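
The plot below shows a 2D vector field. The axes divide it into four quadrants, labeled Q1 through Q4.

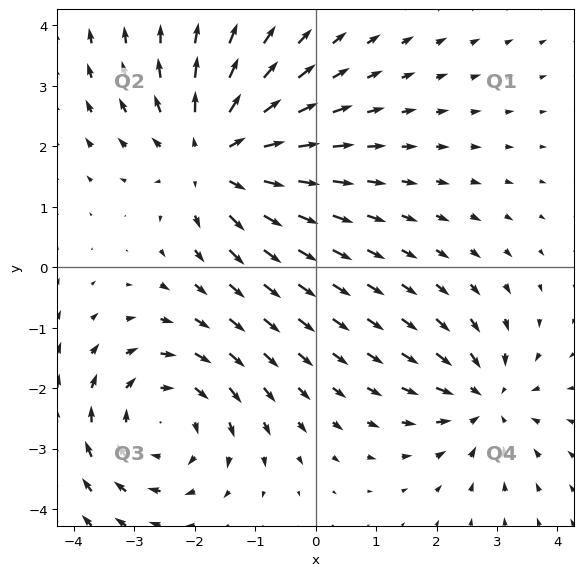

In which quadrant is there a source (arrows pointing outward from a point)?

Q2

The source sits at approximately (-1.7, 1.8), which lies in quadrant Q2. The divergence there is about +4, positive as expected for a source.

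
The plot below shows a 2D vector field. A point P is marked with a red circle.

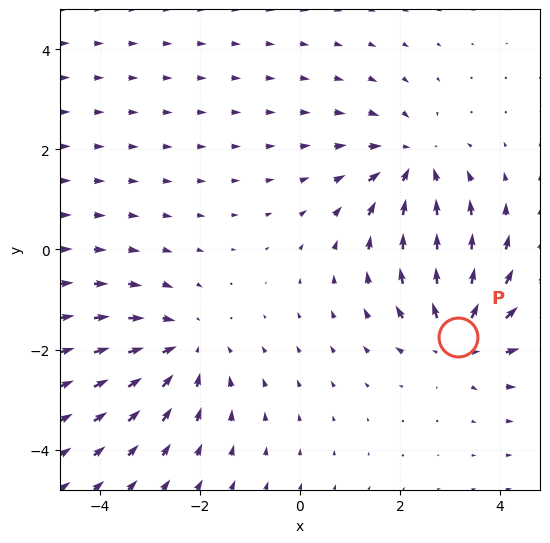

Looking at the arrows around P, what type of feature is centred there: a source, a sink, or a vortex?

At P (3.2, -1.7) the arrows spread outward. Divergence about +3, curl ≈0 — positive divergence with near-zero curl is a source.

source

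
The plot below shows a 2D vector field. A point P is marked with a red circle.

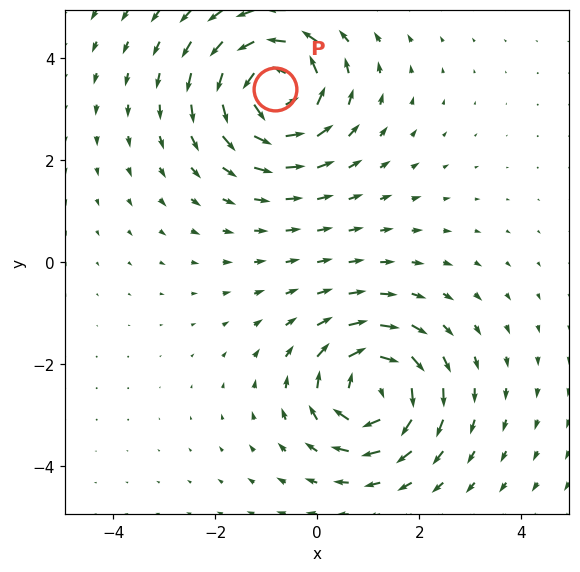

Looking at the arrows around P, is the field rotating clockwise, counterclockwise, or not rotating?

Near P at (-0.8, 3.4) the arrows circulate counterclockwise. The curl (z-component) there is about +6; positive curl means counterclockwise rotation.

counterclockwise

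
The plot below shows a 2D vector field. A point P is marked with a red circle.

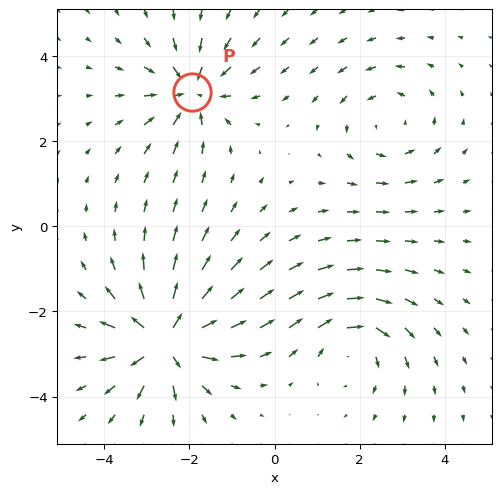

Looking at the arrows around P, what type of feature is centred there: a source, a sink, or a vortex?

At P (-1.9, 3.2) the arrows converge inward. Divergence about -5, curl ≈0 — negative divergence with near-zero curl is a sink.

sink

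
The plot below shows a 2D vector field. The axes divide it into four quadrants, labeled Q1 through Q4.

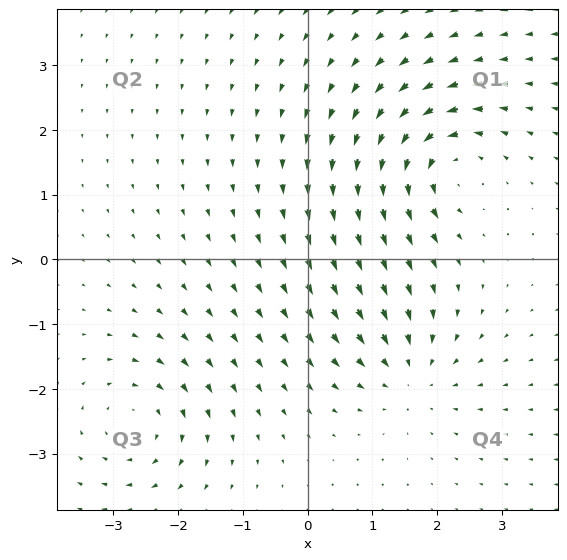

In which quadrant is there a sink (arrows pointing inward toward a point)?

The sink sits at approximately (1.6, -1.8), which lies in quadrant Q4. The divergence there is about -3, negative as expected for a sink.

Q4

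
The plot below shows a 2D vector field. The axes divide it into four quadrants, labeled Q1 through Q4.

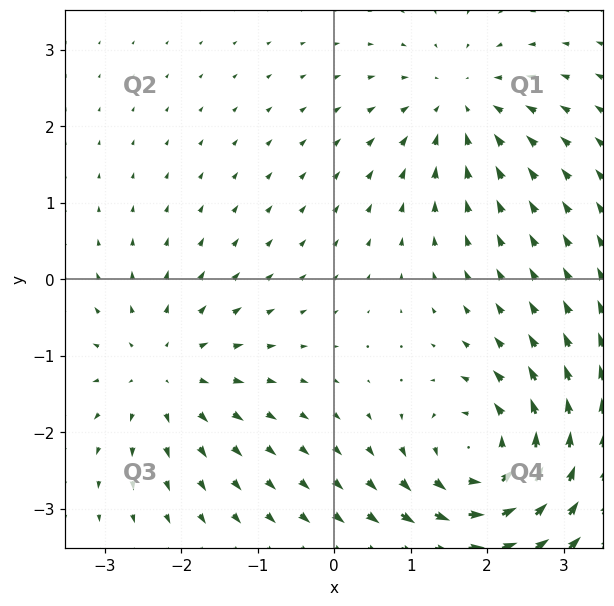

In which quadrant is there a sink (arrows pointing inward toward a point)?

The sink sits at approximately (1.6, 2.3), which lies in quadrant Q1. The divergence there is about -3, negative as expected for a sink.

Q1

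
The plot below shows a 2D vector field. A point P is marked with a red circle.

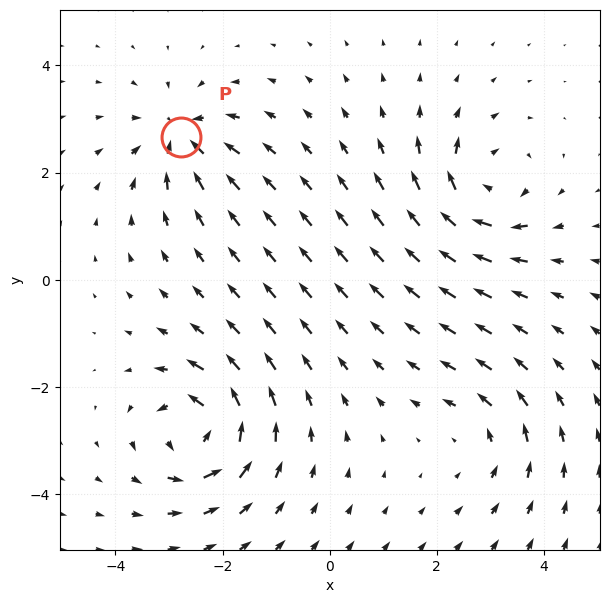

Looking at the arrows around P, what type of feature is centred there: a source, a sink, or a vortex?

sink

At P (-2.8, 2.7) the arrows converge inward. Divergence about -5, curl ≈0 — negative divergence with near-zero curl is a sink.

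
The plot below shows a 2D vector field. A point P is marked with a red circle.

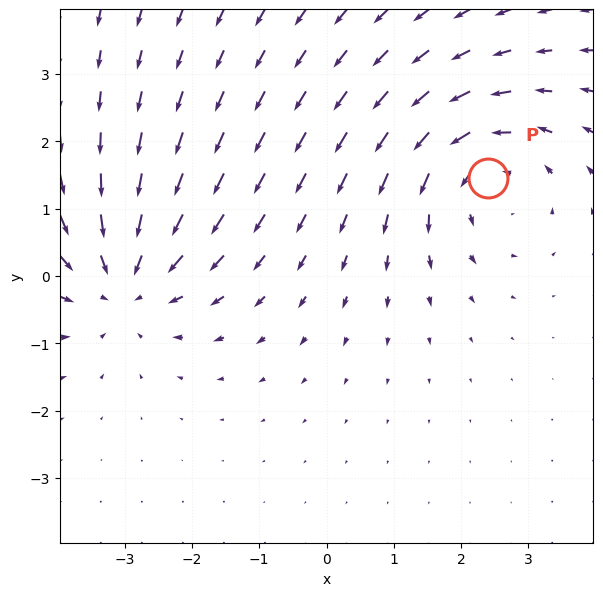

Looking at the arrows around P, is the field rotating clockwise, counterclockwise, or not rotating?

Near P at (2.4, 1.5) the arrows circulate counterclockwise. The curl (z-component) there is about +3; positive curl means counterclockwise rotation.

counterclockwise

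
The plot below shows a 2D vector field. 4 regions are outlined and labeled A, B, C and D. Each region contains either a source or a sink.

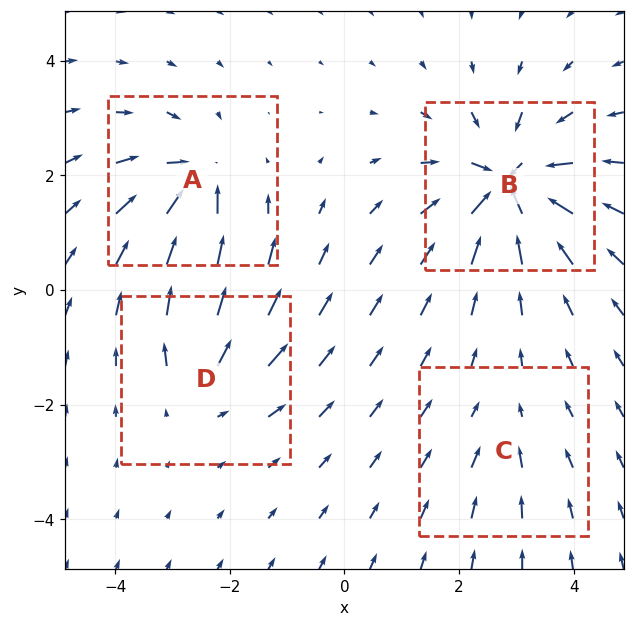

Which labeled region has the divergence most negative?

B

Divergence at each region's feature centre — A: about -6, B: about -9, C: about -2, D: about +4. Region B is most negative.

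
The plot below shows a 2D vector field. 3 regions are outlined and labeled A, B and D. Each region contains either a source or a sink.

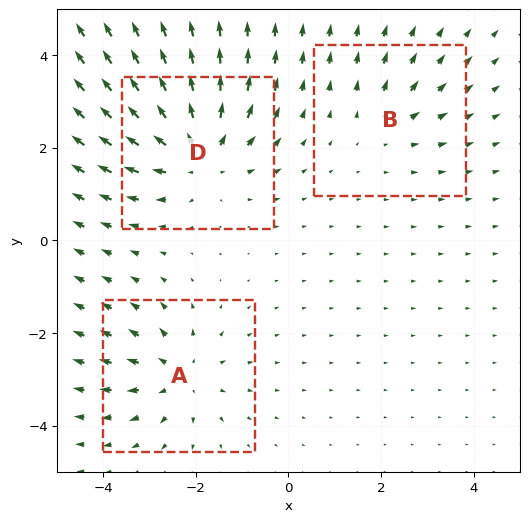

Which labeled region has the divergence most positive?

Divergence at each region's feature centre — A: about +3, B: about +2, D: about +5. Region D is most positive.

D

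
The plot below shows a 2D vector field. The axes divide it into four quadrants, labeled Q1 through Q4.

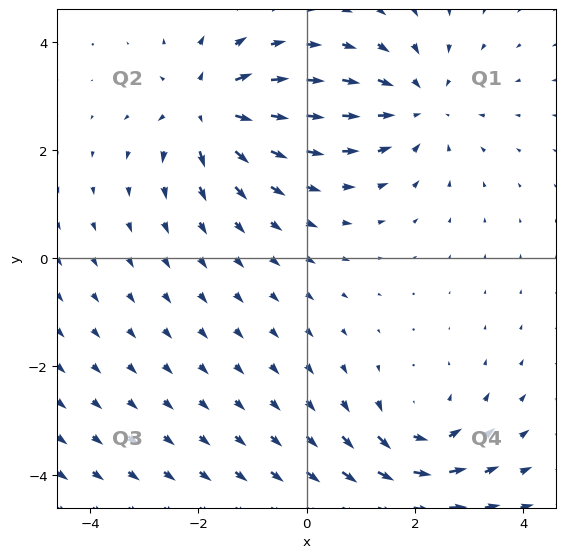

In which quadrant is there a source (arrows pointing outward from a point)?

The source sits at approximately (-1.8, 2.8), which lies in quadrant Q2. The divergence there is about +5, positive as expected for a source.

Q2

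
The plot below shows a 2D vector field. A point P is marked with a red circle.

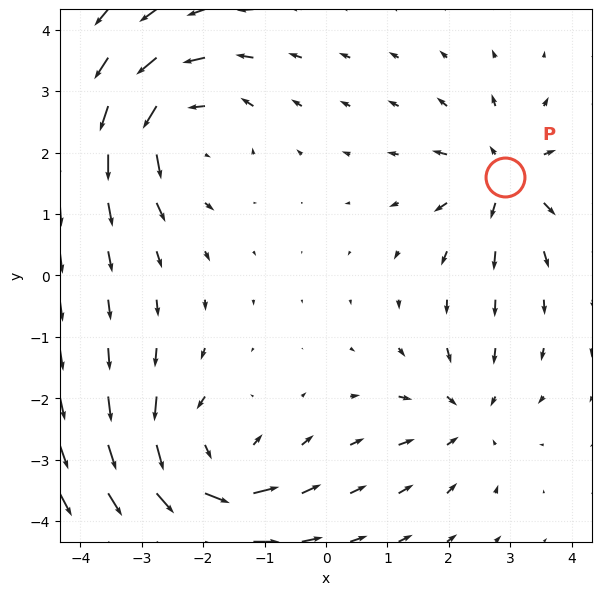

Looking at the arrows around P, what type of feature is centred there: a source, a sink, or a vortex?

source

At P (2.9, 1.6) the arrows spread outward. Divergence about +5, curl ≈0 — positive divergence with near-zero curl is a source.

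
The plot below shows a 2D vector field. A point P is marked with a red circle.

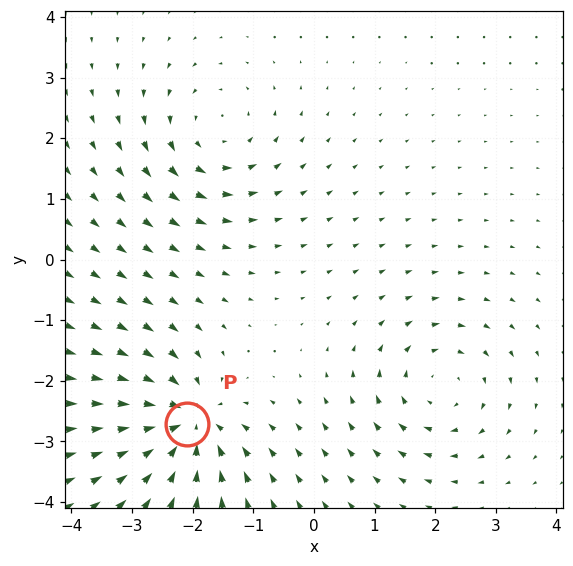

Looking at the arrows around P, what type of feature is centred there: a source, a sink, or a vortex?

At P (-2.1, -2.7) the arrows converge inward. Divergence about -6, curl ≈0 — negative divergence with near-zero curl is a sink.

sink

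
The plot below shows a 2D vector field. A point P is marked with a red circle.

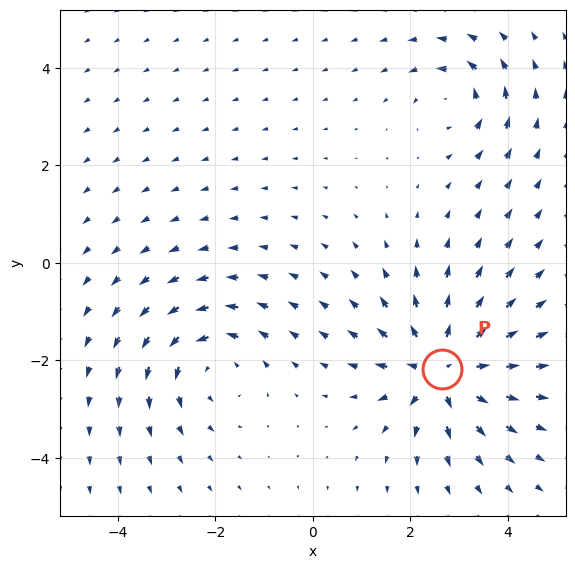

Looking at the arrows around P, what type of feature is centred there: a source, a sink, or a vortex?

source

At P (2.7, -2.2) the arrows spread outward. Divergence about +6, curl ≈0 — positive divergence with near-zero curl is a source.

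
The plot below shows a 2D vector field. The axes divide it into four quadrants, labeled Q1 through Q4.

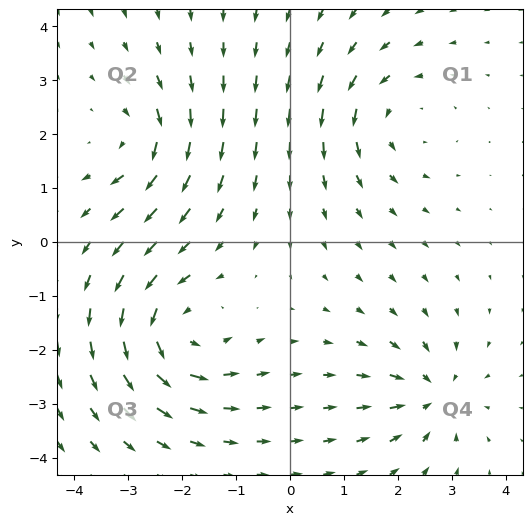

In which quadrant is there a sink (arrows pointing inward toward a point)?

Q4

The sink sits at approximately (2.6, -2.8), which lies in quadrant Q4. The divergence there is about -4, negative as expected for a sink.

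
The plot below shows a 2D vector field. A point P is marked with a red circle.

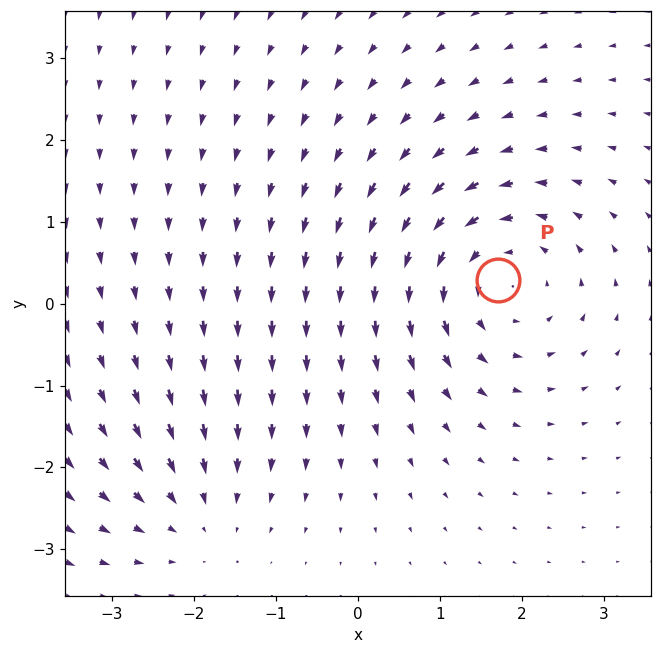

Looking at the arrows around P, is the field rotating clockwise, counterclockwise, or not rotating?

counterclockwise

Near P at (1.7, 0.3) the arrows circulate counterclockwise. The curl (z-component) there is about +4; positive curl means counterclockwise rotation.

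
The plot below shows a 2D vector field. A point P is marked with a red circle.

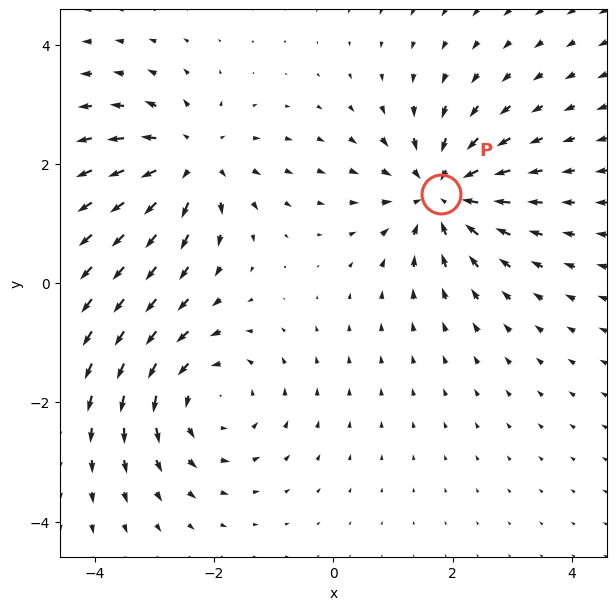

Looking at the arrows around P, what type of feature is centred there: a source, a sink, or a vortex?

sink

At P (1.8, 1.5) the arrows converge inward. Divergence about -5, curl ≈0 — negative divergence with near-zero curl is a sink.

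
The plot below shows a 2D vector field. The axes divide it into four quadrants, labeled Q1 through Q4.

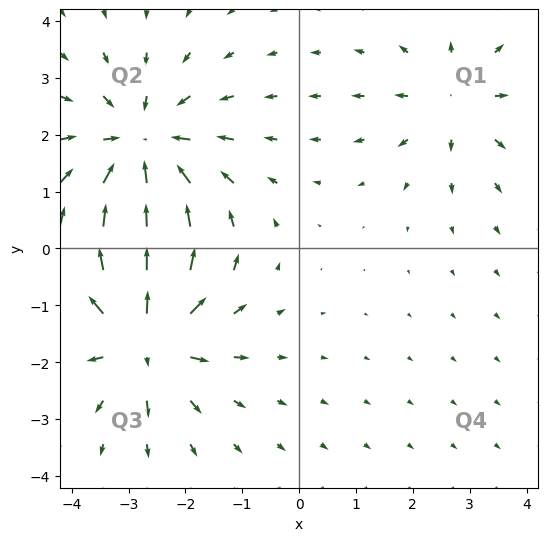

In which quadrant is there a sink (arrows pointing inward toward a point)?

The sink sits at approximately (-2.8, 1.7), which lies in quadrant Q2. The divergence there is about -4, negative as expected for a sink.

Q2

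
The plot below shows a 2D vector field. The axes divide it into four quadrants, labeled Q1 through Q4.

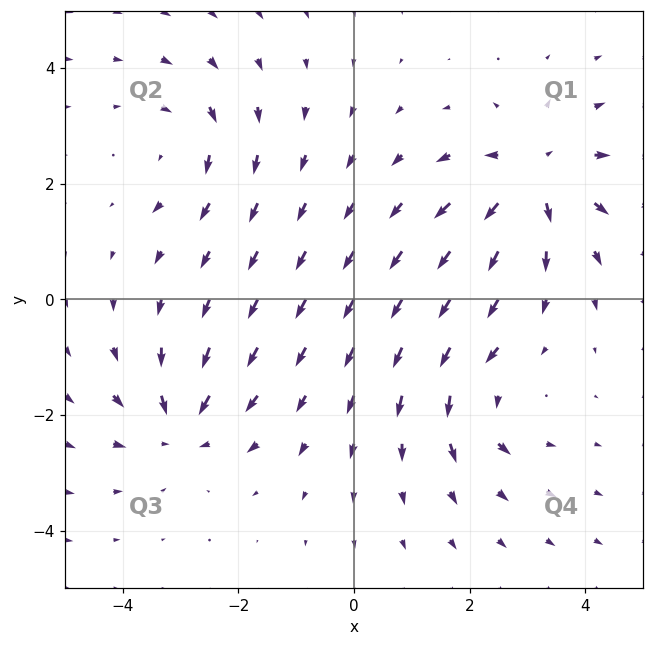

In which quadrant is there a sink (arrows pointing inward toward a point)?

Q3

The sink sits at approximately (-3.0, -2.2), which lies in quadrant Q3. The divergence there is about -5, negative as expected for a sink.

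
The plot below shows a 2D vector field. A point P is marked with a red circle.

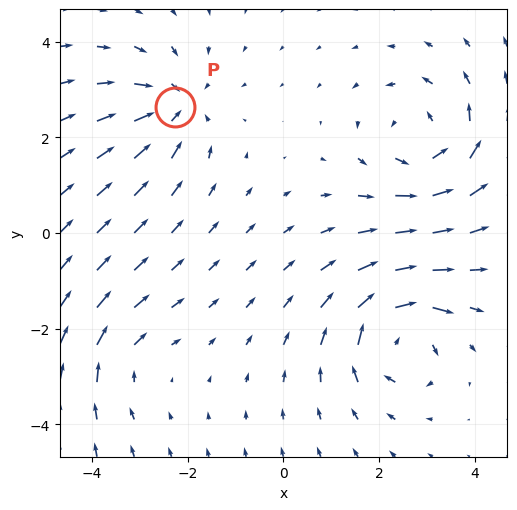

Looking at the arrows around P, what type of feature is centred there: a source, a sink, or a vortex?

At P (-2.3, 2.6) the arrows converge inward. Divergence about -4, curl ≈0 — negative divergence with near-zero curl is a sink.

sink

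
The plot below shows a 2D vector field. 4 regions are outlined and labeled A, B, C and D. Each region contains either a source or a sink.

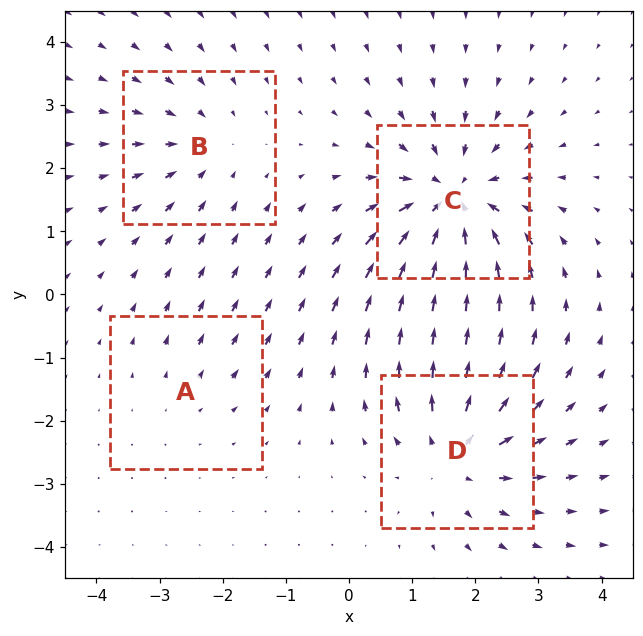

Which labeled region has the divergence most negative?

C

Divergence at each region's feature centre — A: about +2, B: about -3, C: about -7, D: about +5. Region C is most negative.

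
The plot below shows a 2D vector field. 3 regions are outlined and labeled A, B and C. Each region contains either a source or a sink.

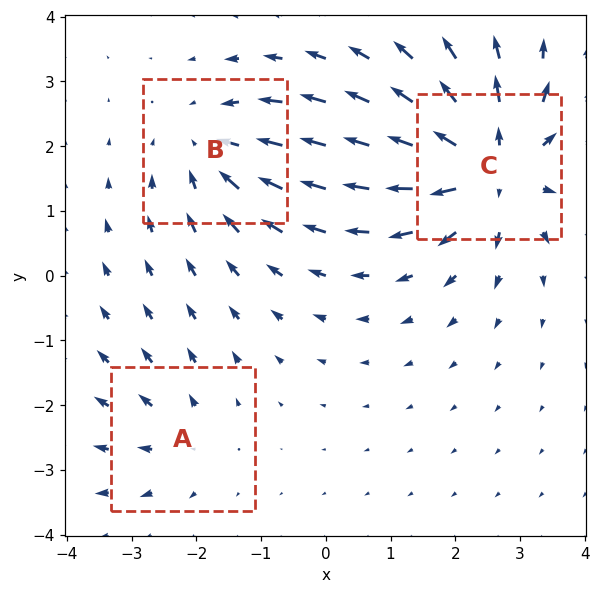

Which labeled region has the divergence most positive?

C

Divergence at each region's feature centre — A: about +2, B: about -3, C: about +5. Region C is most positive.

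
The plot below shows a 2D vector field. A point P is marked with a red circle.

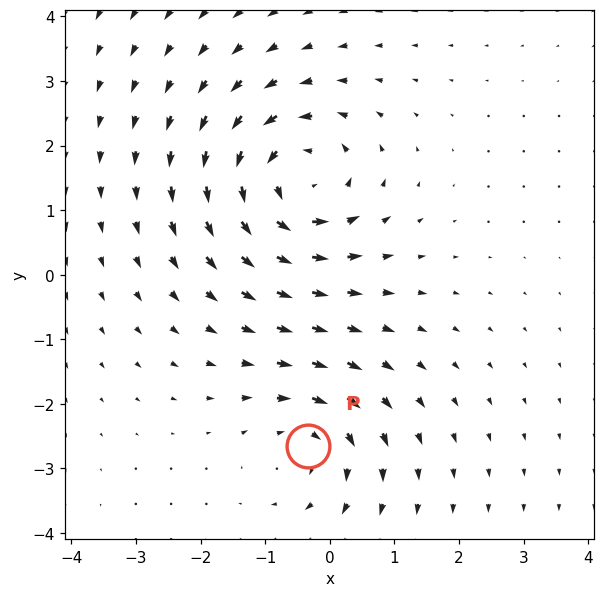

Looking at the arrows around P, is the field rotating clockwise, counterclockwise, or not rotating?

clockwise

Near P at (-0.3, -2.7) the arrows circulate clockwise. The curl (z-component) there is about -3; negative curl means clockwise rotation.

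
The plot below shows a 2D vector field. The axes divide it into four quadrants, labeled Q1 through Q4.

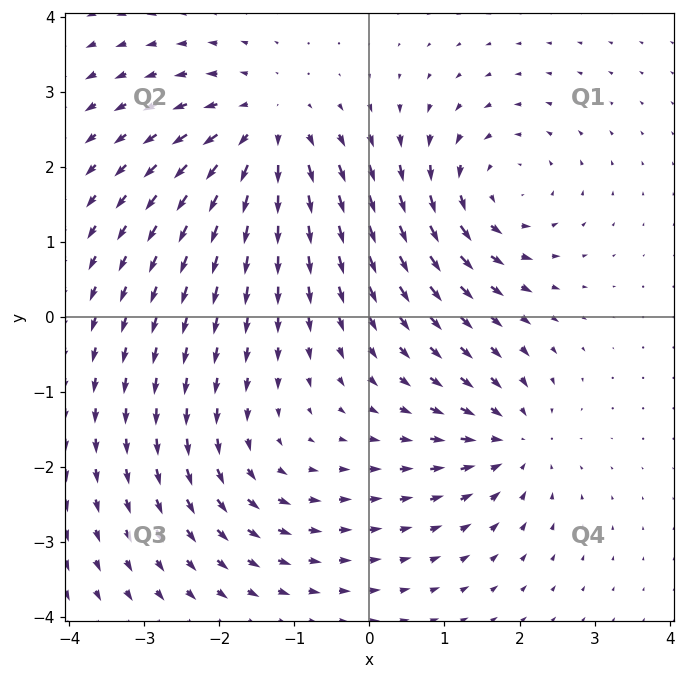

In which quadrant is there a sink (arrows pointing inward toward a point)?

The sink sits at approximately (1.9, -1.7), which lies in quadrant Q4. The divergence there is about -5, negative as expected for a sink.

Q4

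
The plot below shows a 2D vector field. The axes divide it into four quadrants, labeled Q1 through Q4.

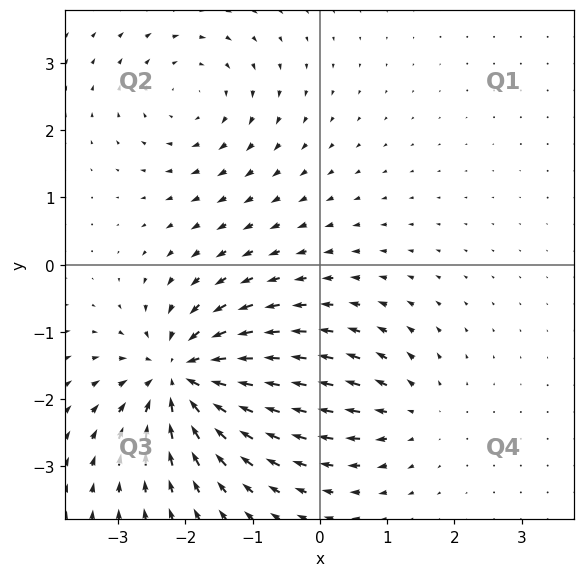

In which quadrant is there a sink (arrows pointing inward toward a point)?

The sink sits at approximately (-2.0, -1.7), which lies in quadrant Q3. The divergence there is about -7, negative as expected for a sink.

Q3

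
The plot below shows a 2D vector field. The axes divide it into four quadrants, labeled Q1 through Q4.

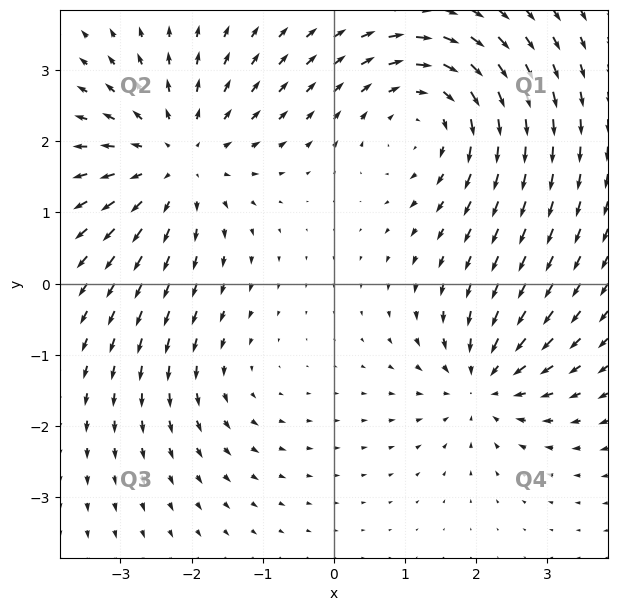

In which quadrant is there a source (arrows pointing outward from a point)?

The source sits at approximately (-2.2, 1.7), which lies in quadrant Q2. The divergence there is about +4, positive as expected for a source.

Q2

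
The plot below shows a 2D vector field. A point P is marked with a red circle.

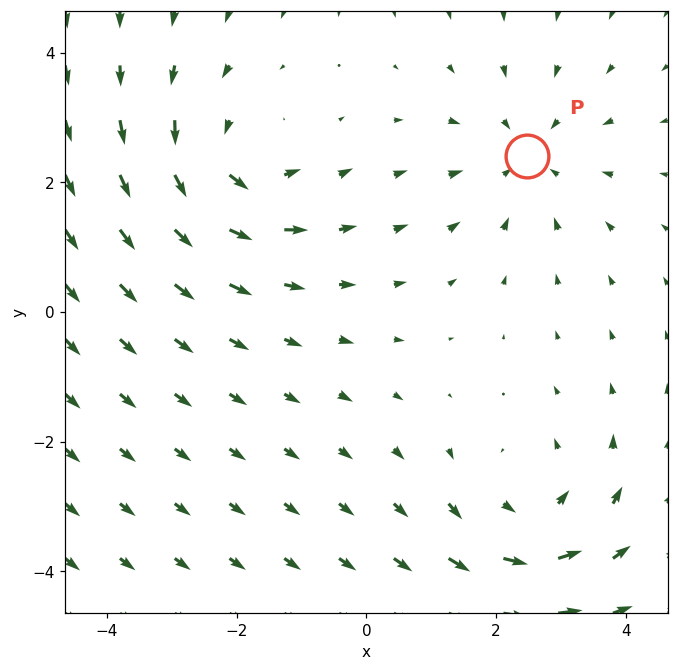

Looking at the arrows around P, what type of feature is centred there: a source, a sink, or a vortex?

sink

At P (2.5, 2.4) the arrows converge inward. Divergence about -3, curl ≈0 — negative divergence with near-zero curl is a sink.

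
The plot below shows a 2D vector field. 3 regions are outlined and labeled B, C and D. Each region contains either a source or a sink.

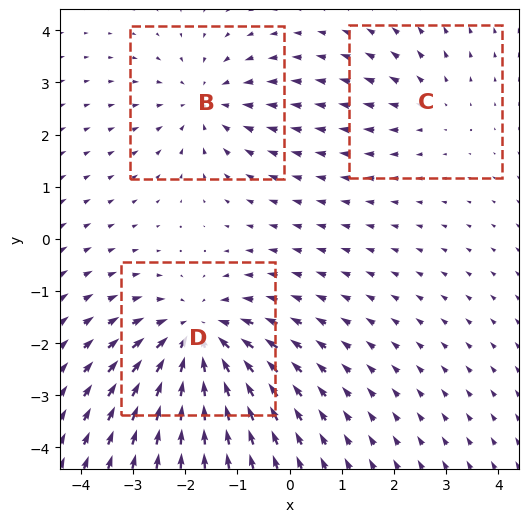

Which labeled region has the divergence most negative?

D

Divergence at each region's feature centre — B: about -3, C: about +2, D: about -5. Region D is most negative.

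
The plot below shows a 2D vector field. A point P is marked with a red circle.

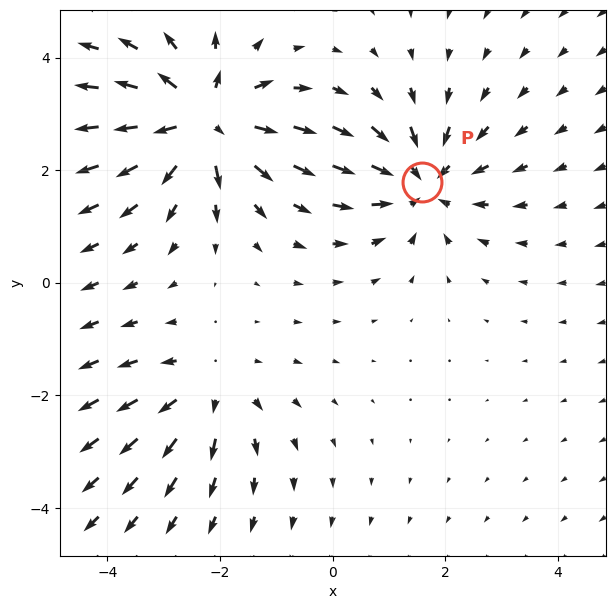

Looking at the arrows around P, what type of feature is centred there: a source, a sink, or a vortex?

At P (1.6, 1.8) the arrows converge inward. Divergence about -4, curl ≈0 — negative divergence with near-zero curl is a sink.

sink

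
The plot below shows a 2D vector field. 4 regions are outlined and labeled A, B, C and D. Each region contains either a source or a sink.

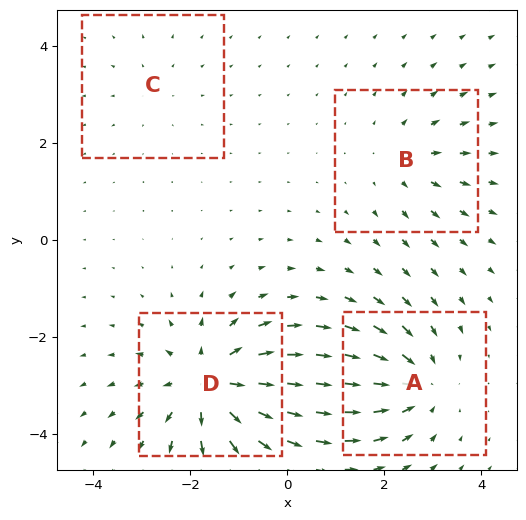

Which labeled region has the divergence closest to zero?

Divergence at each region's feature centre — A: about -5, B: about +3, C: about +2, D: about +7. Region C is closest to zero.

C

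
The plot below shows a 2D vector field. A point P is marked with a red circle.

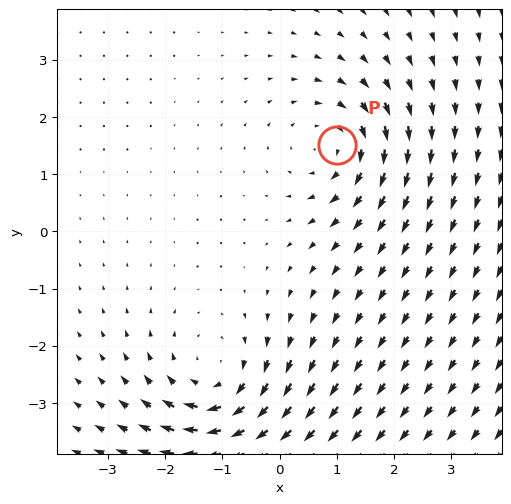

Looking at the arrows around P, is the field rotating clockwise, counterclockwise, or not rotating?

Near P at (1.0, 1.5) the arrows circulate clockwise. The curl (z-component) there is about -4; negative curl means clockwise rotation.

clockwise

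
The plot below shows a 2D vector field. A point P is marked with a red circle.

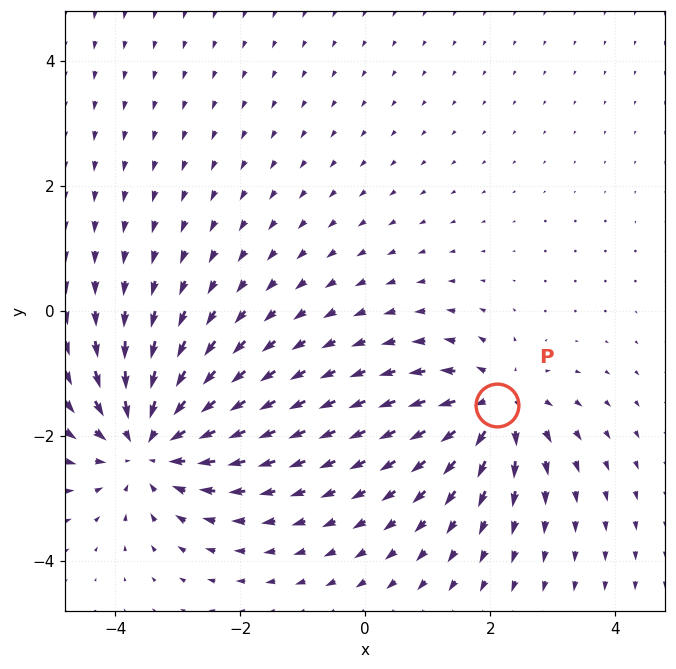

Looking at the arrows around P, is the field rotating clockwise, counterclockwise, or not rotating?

not rotating

Near P at (2.1, -1.5) the arrows show no circulation. The curl there is ≈0.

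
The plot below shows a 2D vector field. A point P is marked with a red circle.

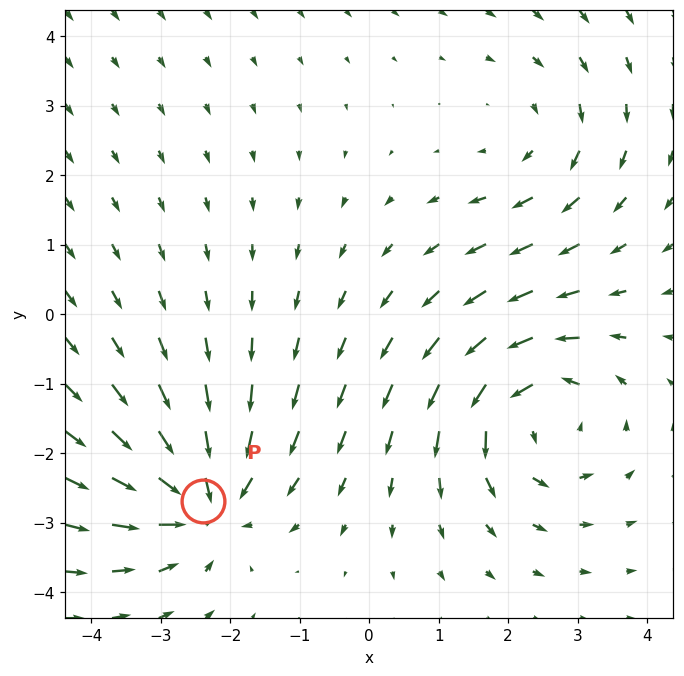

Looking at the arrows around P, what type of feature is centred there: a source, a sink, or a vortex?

sink

At P (-2.4, -2.7) the arrows converge inward. Divergence about -6, curl ≈0 — negative divergence with near-zero curl is a sink.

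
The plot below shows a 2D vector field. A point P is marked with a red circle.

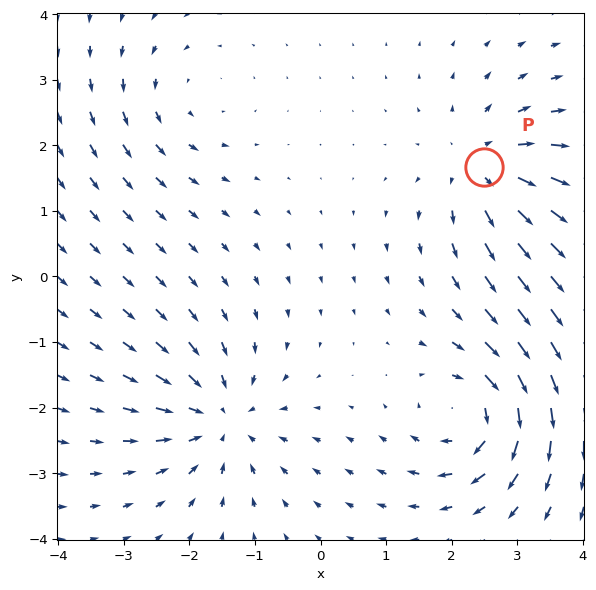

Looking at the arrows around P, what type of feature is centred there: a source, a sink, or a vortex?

At P (2.5, 1.7) the arrows spread outward. Divergence about +5, curl ≈0 — positive divergence with near-zero curl is a source.

source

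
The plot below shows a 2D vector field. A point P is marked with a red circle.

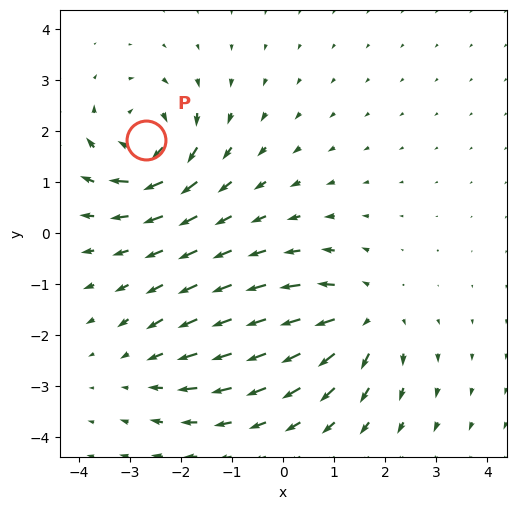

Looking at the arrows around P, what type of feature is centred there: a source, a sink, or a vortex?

vortex

At P (-2.7, 1.8) the arrows circulate clockwise. Divergence ≈0, curl about -6 — near-zero divergence with nonzero curl is a vortex.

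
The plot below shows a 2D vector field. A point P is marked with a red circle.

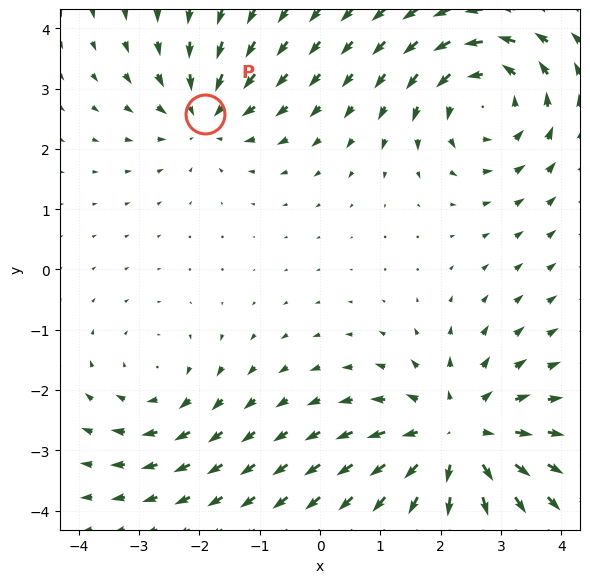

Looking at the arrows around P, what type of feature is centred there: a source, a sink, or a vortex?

At P (-1.9, 2.6) the arrows converge inward. Divergence about -3, curl ≈0 — negative divergence with near-zero curl is a sink.

sink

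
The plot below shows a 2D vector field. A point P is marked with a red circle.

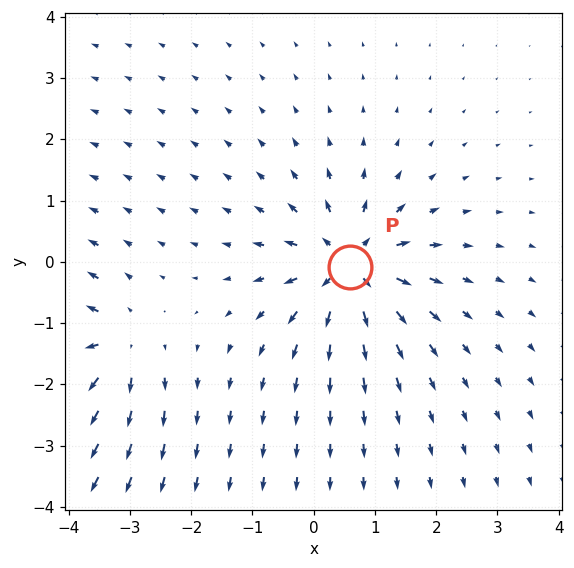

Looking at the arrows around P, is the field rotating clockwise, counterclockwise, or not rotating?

Near P at (0.6, -0.1) the arrows show no circulation. The curl there is ≈0.

not rotating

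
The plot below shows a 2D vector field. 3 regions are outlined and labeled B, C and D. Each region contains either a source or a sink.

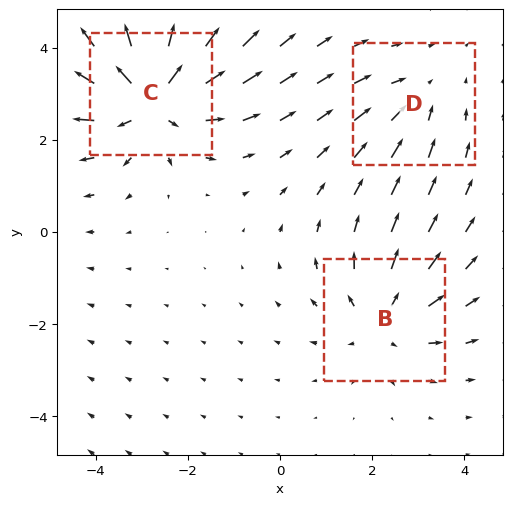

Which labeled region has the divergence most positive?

C

Divergence at each region's feature centre — B: about +3, C: about +5, D: about -2. Region C is most positive.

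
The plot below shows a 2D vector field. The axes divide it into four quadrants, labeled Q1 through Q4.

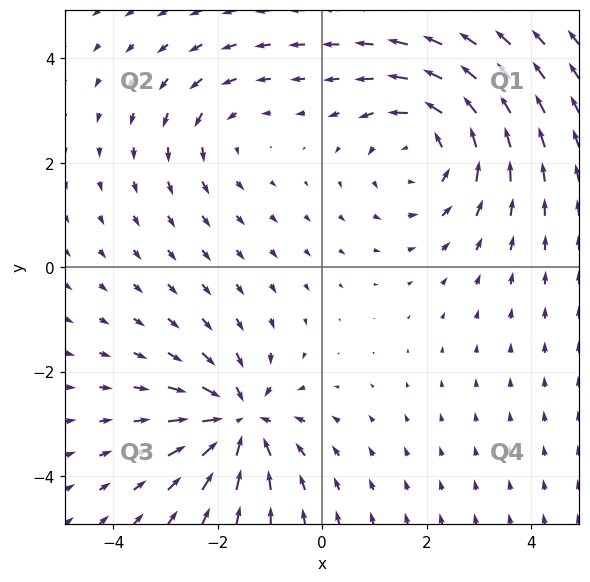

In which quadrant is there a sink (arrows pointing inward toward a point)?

Q3

The sink sits at approximately (-1.6, -2.9), which lies in quadrant Q3. The divergence there is about -5, negative as expected for a sink.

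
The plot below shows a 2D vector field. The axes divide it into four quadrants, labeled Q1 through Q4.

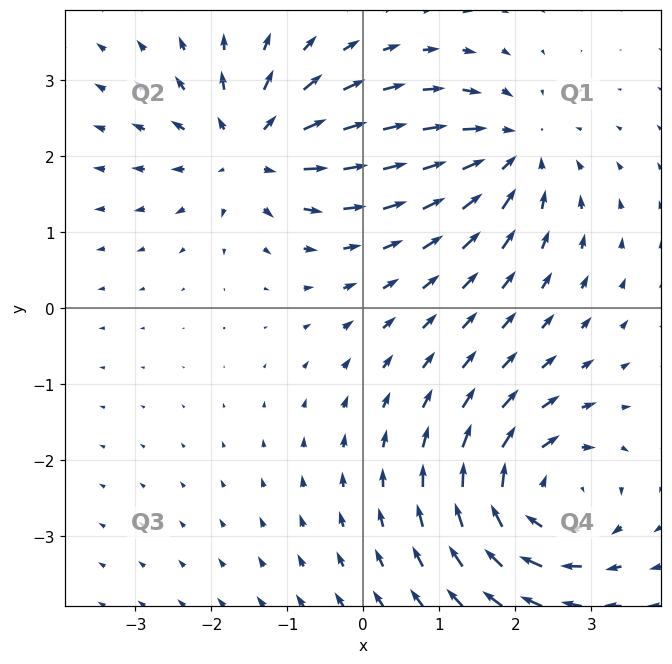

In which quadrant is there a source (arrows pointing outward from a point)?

The source sits at approximately (-1.5, 2.1), which lies in quadrant Q2. The divergence there is about +4, positive as expected for a source.

Q2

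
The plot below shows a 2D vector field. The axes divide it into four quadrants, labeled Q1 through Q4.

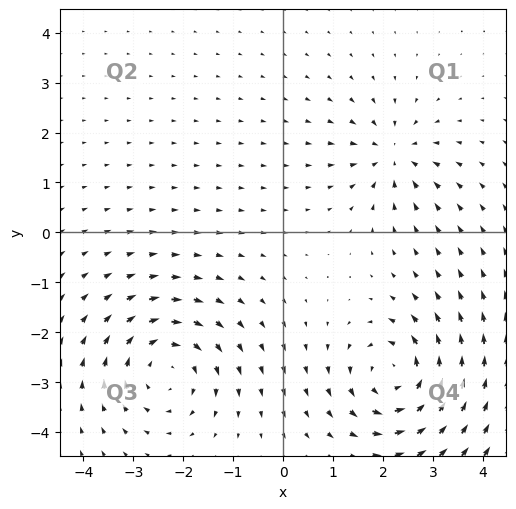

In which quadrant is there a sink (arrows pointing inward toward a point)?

Q1

The sink sits at approximately (2.2, 1.6), which lies in quadrant Q1. The divergence there is about -4, negative as expected for a sink.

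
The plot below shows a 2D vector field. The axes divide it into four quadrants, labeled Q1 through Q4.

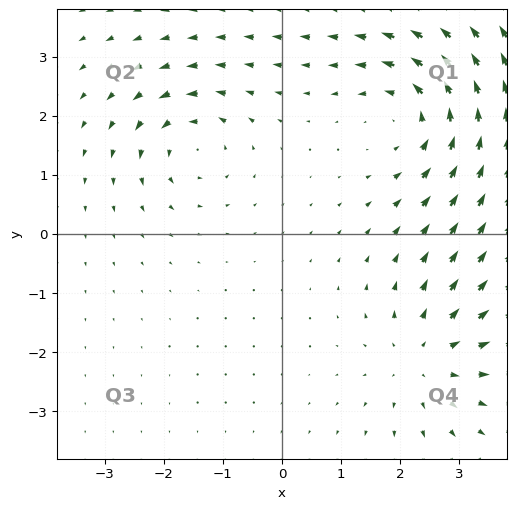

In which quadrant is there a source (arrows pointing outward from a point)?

Q4

The source sits at approximately (2.4, -2.1), which lies in quadrant Q4. The divergence there is about +4, positive as expected for a source.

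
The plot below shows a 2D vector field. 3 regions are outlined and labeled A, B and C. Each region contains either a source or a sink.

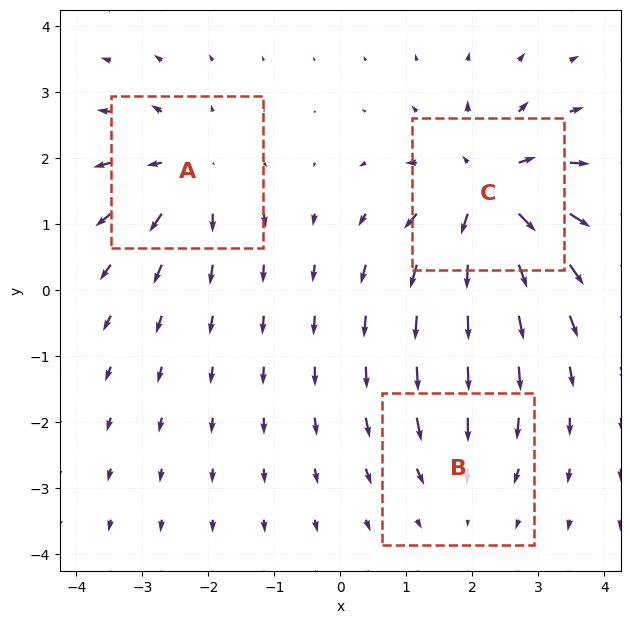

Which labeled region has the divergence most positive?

C

Divergence at each region's feature centre — A: about +4, B: about -2, C: about +6. Region C is most positive.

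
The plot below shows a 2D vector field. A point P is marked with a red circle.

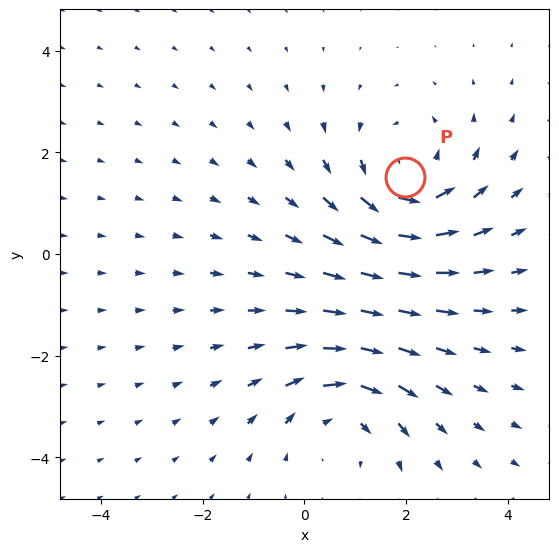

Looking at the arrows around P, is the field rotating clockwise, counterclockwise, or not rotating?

counterclockwise

Near P at (2.0, 1.5) the arrows circulate counterclockwise. The curl (z-component) there is about +4; positive curl means counterclockwise rotation.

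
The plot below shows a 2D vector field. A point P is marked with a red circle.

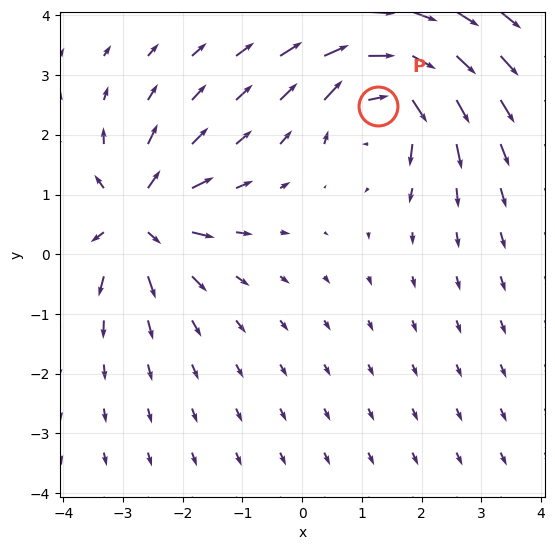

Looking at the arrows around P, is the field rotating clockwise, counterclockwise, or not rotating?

Near P at (1.3, 2.5) the arrows circulate clockwise. The curl (z-component) there is about -6; negative curl means clockwise rotation.

clockwise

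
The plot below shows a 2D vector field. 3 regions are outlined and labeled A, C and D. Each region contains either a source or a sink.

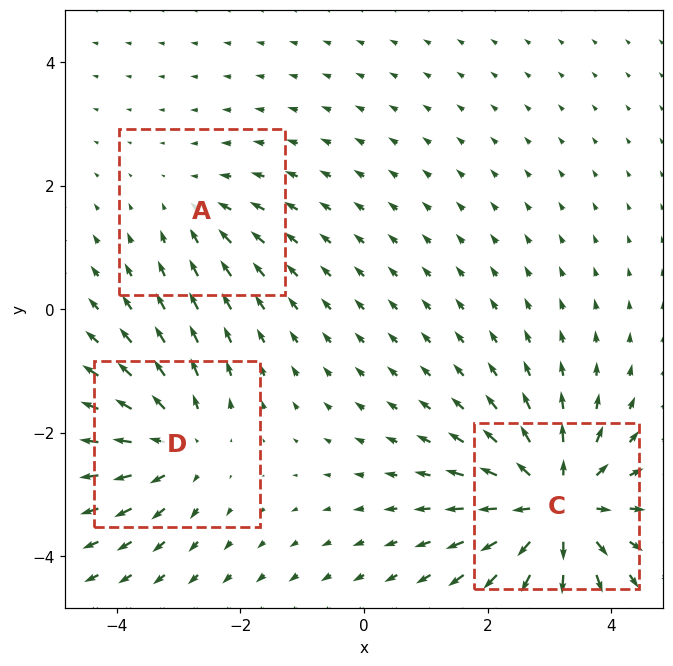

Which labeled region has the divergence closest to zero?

Divergence at each region's feature centre — A: about -2, C: about +5, D: about +3. Region A is closest to zero.

A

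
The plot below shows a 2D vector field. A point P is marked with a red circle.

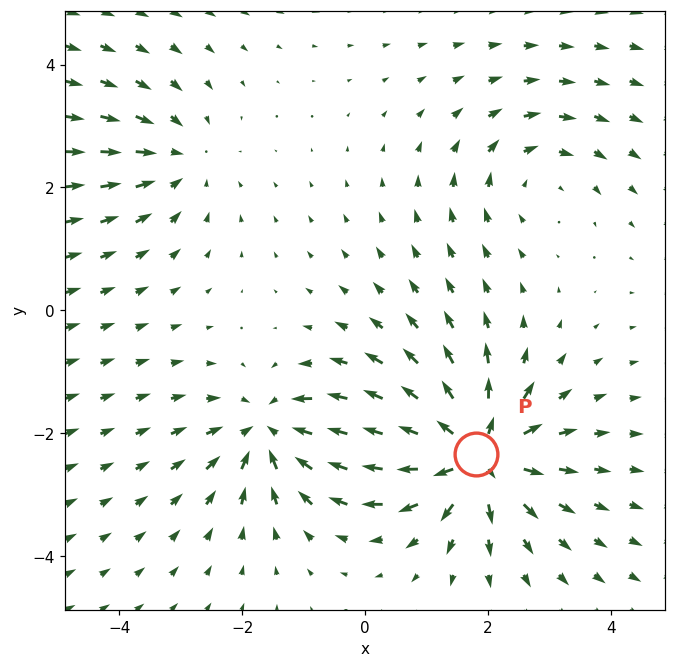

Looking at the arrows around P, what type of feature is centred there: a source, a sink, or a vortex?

At P (1.8, -2.3) the arrows spread outward. Divergence about +6, curl ≈0 — positive divergence with near-zero curl is a source.

source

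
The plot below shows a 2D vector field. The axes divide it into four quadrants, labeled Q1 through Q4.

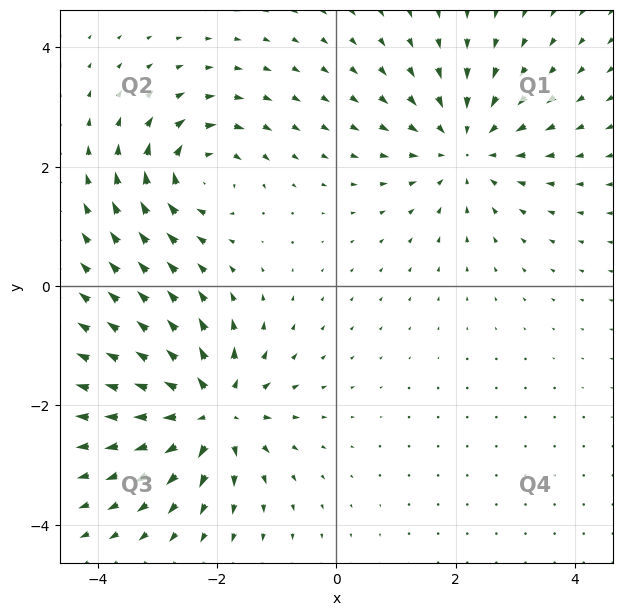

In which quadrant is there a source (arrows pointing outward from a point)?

Q3

The source sits at approximately (-2.1, -2.1), which lies in quadrant Q3. The divergence there is about +6, positive as expected for a source.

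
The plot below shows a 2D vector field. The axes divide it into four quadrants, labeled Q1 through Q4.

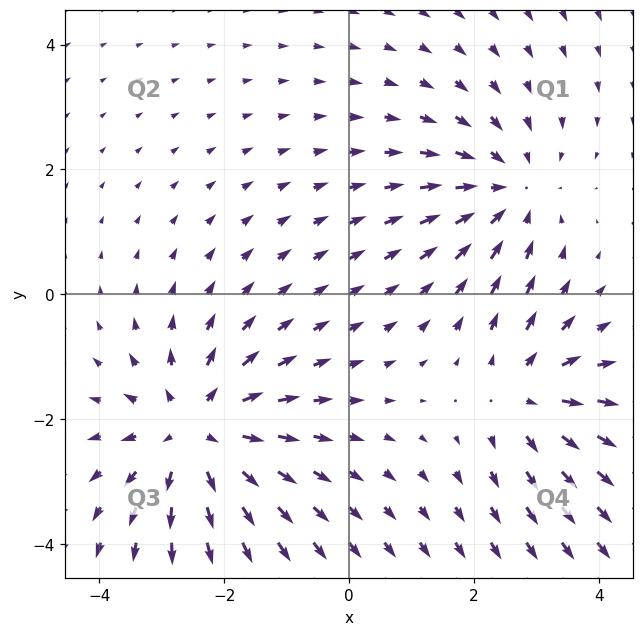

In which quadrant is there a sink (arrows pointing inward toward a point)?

Q1

The sink sits at approximately (2.6, 1.6), which lies in quadrant Q1. The divergence there is about -3, negative as expected for a sink.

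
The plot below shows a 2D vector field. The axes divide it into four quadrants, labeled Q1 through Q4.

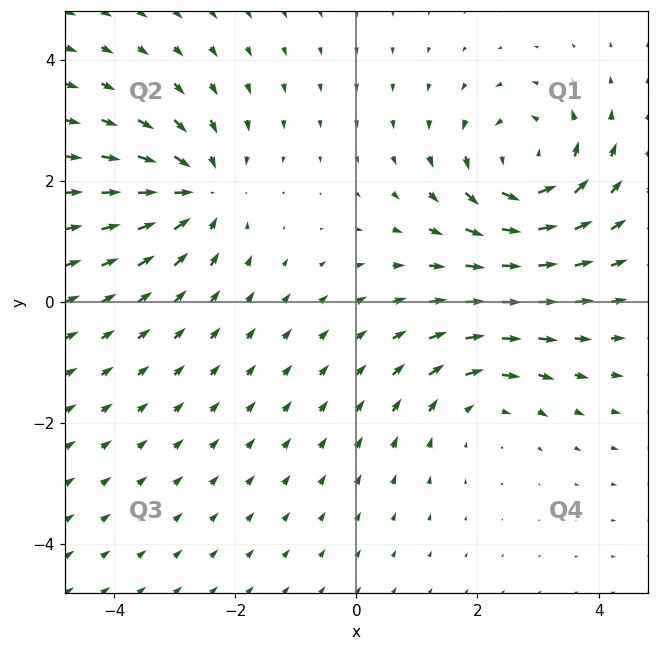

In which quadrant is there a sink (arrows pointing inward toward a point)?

The sink sits at approximately (-2.6, 1.8), which lies in quadrant Q2. The divergence there is about -3, negative as expected for a sink.

Q2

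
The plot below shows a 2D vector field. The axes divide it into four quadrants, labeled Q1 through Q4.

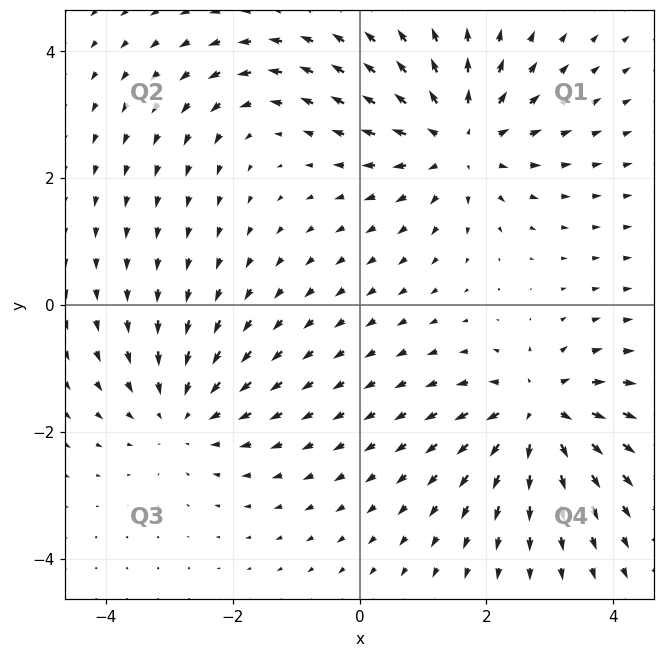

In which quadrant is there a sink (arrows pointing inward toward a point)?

Q3

The sink sits at approximately (-2.8, -1.7), which lies in quadrant Q3. The divergence there is about -4, negative as expected for a sink.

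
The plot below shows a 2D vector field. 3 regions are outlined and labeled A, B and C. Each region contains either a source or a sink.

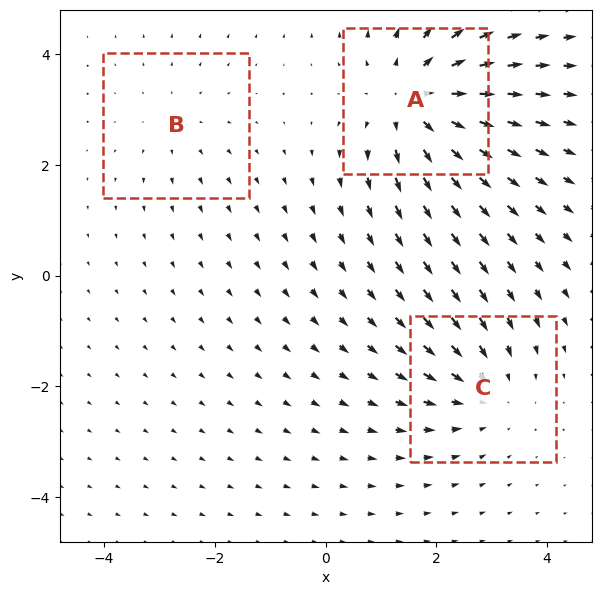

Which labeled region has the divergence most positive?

A

Divergence at each region's feature centre — A: about +4, B: about +2, C: about -3. Region A is most positive.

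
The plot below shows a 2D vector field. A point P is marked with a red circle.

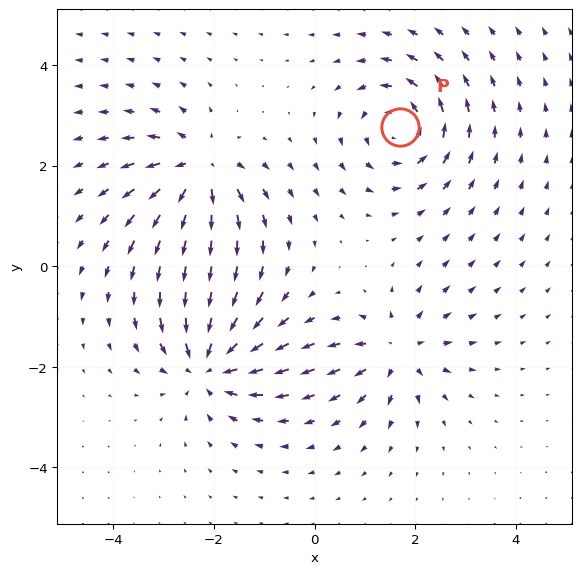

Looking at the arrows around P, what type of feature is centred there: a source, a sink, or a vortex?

At P (1.7, 2.8) the arrows circulate counterclockwise. Divergence ≈0, curl about +4 — near-zero divergence with nonzero curl is a vortex.

vortex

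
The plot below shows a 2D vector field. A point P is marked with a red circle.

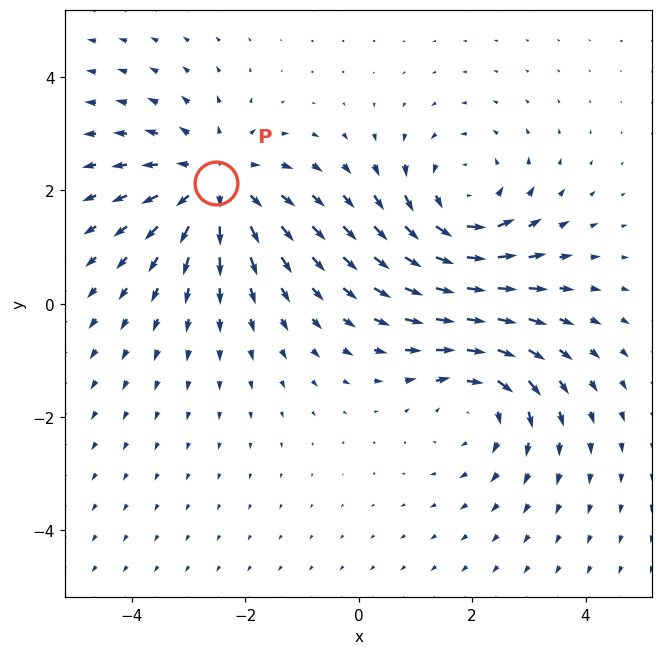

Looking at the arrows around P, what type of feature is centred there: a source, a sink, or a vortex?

source

At P (-2.5, 2.1) the arrows spread outward. Divergence about +4, curl ≈0 — positive divergence with near-zero curl is a source.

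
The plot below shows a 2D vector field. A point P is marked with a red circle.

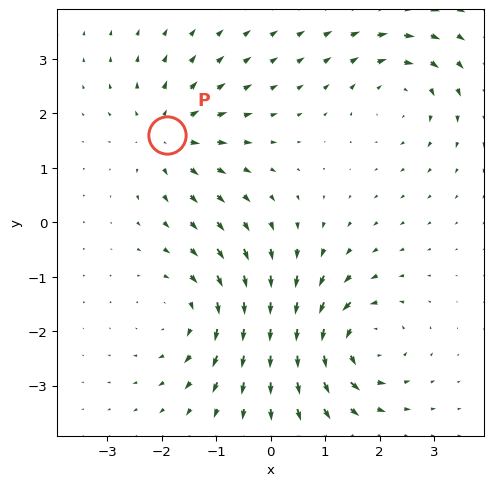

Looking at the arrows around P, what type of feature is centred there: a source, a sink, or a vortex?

source

At P (-1.9, 1.6) the arrows spread outward. Divergence about +3, curl ≈0 — positive divergence with near-zero curl is a source.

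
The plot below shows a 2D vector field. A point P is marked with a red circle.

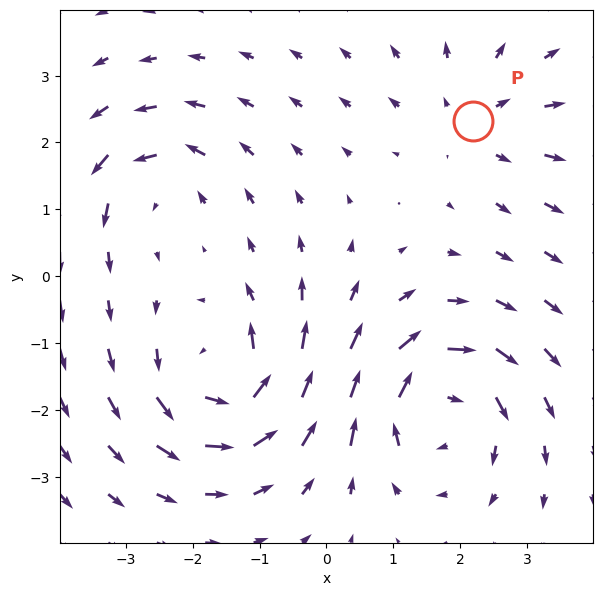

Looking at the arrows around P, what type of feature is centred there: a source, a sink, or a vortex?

source

At P (2.2, 2.3) the arrows spread outward. Divergence about +3, curl ≈0 — positive divergence with near-zero curl is a source.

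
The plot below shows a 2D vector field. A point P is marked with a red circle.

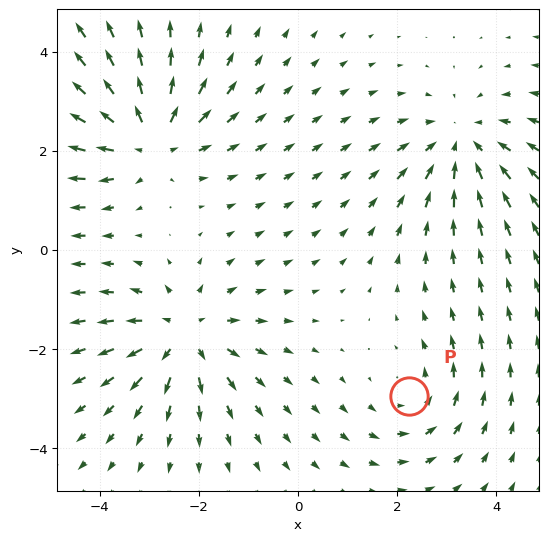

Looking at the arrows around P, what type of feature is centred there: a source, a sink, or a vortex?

At P (2.2, -3.0) the arrows circulate counterclockwise. Divergence ≈0, curl about +3 — near-zero divergence with nonzero curl is a vortex.

vortex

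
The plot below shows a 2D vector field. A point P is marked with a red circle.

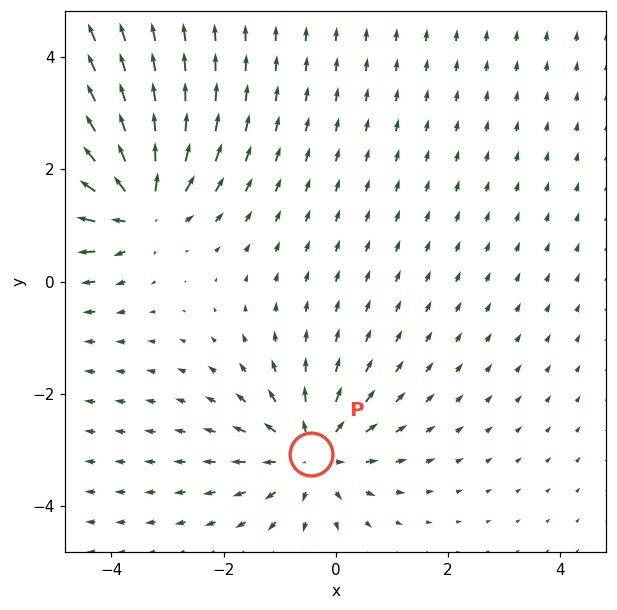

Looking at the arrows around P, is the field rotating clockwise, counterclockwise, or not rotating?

Near P at (-0.4, -3.1) the arrows show no circulation. The curl there is ≈0.

not rotating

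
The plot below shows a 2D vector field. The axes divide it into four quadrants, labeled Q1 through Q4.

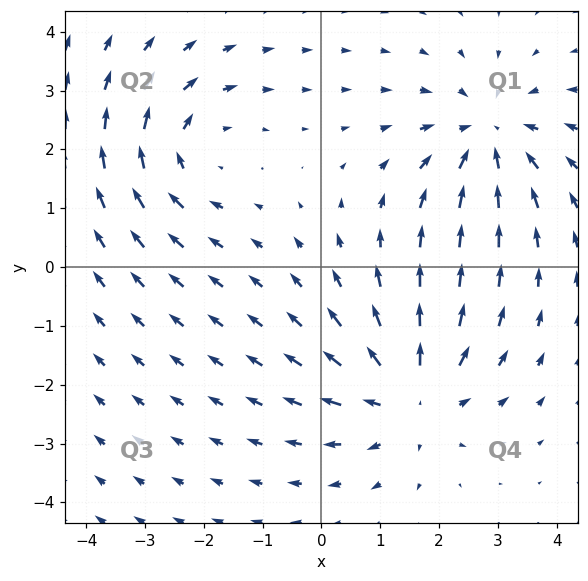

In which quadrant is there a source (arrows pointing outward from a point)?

The source sits at approximately (1.5, -2.2), which lies in quadrant Q4. The divergence there is about +4, positive as expected for a source.

Q4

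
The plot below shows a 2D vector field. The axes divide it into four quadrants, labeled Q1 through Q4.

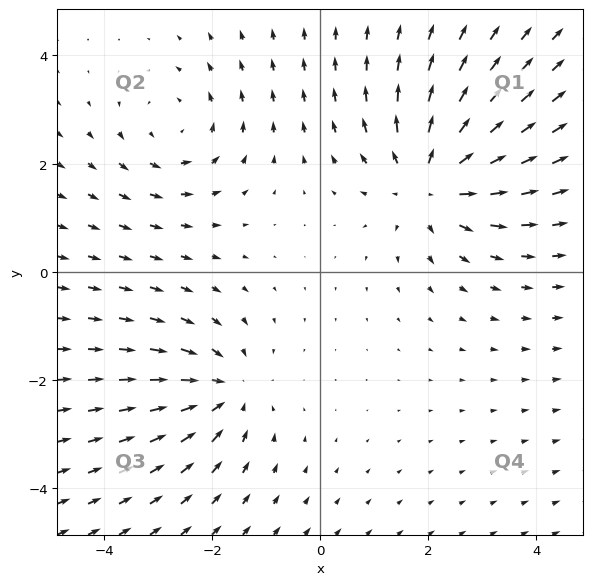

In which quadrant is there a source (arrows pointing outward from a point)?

Q1

The source sits at approximately (2.0, 1.7), which lies in quadrant Q1. The divergence there is about +4, positive as expected for a source.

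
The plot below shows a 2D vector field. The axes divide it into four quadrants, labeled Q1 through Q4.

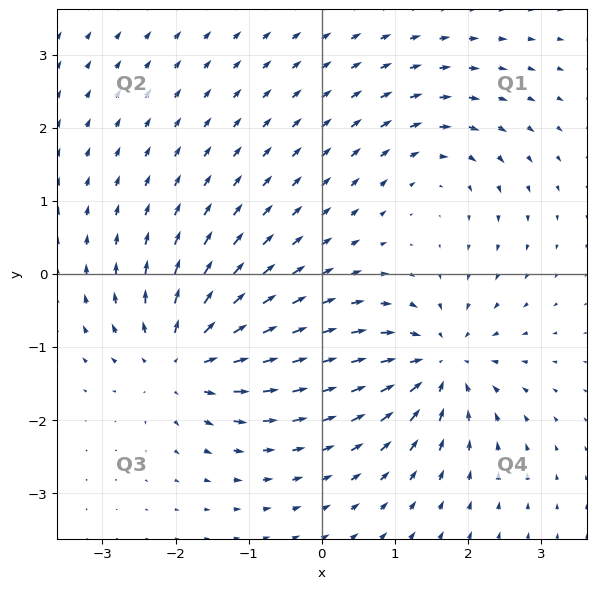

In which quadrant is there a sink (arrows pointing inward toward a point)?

The sink sits at approximately (1.6, -1.2), which lies in quadrant Q4. The divergence there is about -6, negative as expected for a sink.

Q4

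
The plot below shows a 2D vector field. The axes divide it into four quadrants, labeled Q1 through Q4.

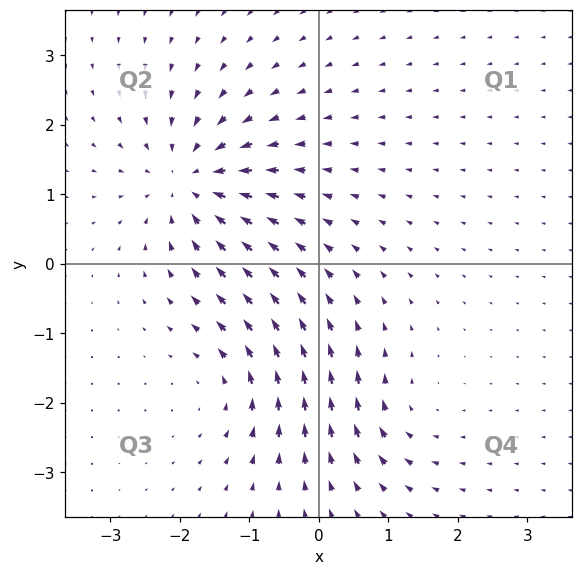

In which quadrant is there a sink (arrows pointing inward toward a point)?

The sink sits at approximately (-1.8, 1.2), which lies in quadrant Q2. The divergence there is about -6, negative as expected for a sink.

Q2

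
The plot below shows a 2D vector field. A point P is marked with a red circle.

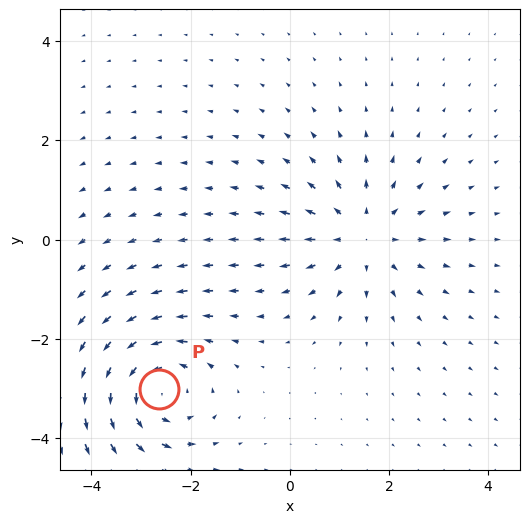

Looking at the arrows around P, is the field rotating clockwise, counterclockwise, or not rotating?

Near P at (-2.6, -3.0) the arrows circulate counterclockwise. The curl (z-component) there is about +4; positive curl means counterclockwise rotation.

counterclockwise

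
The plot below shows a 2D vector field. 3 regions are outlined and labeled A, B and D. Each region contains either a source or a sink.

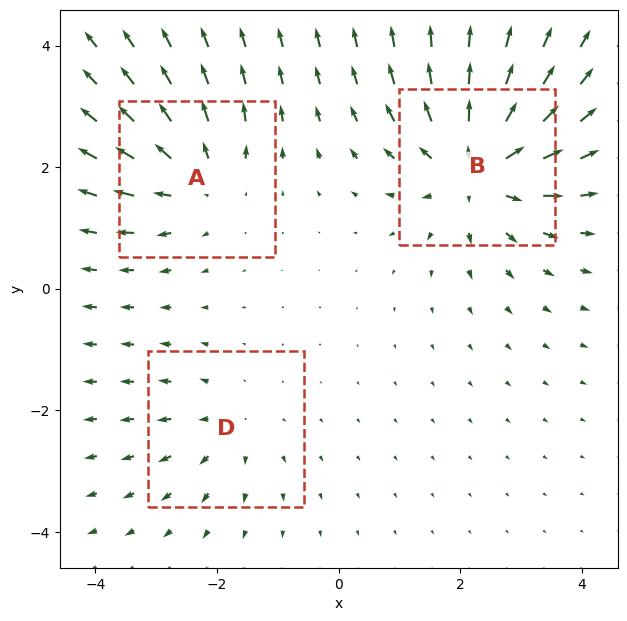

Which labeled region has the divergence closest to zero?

D

Divergence at each region's feature centre — A: about +3, B: about +5, D: about +2. Region D is closest to zero.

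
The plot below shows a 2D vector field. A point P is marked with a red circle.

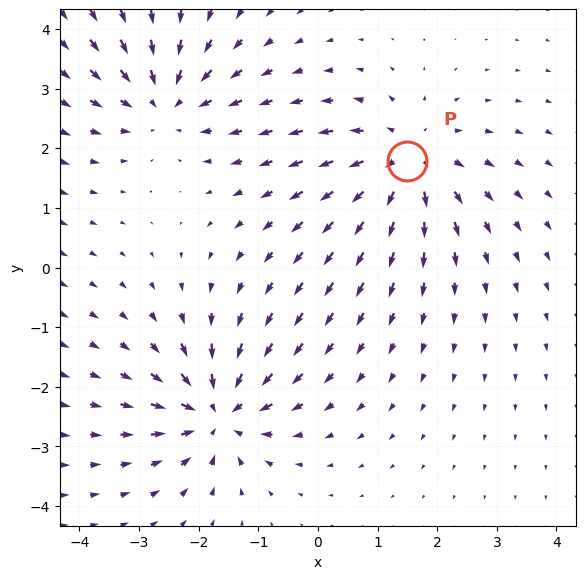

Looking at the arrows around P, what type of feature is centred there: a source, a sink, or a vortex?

At P (1.5, 1.8) the arrows spread outward. Divergence about +4, curl ≈0 — positive divergence with near-zero curl is a source.

source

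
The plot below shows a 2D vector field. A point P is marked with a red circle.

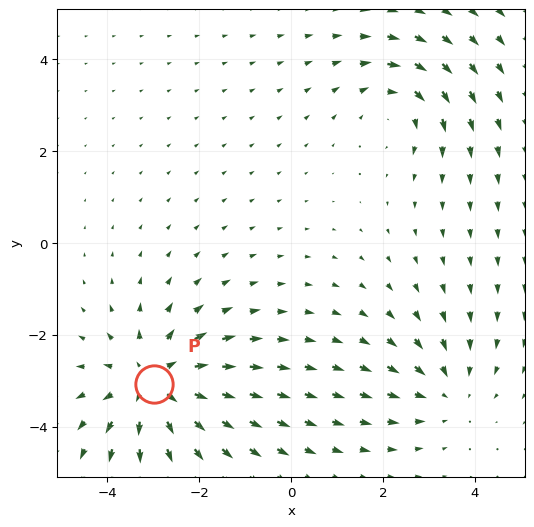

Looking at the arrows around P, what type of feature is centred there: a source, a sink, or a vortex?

source

At P (-3.0, -3.1) the arrows spread outward. Divergence about +4, curl ≈0 — positive divergence with near-zero curl is a source.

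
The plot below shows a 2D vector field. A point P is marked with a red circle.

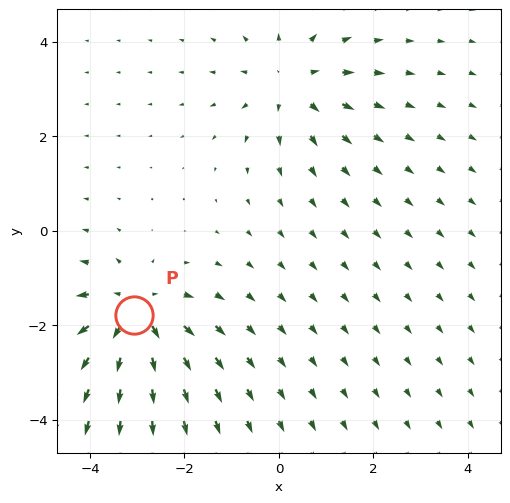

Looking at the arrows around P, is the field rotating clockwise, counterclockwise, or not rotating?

not rotating

Near P at (-3.1, -1.8) the arrows show no circulation. The curl there is ≈0.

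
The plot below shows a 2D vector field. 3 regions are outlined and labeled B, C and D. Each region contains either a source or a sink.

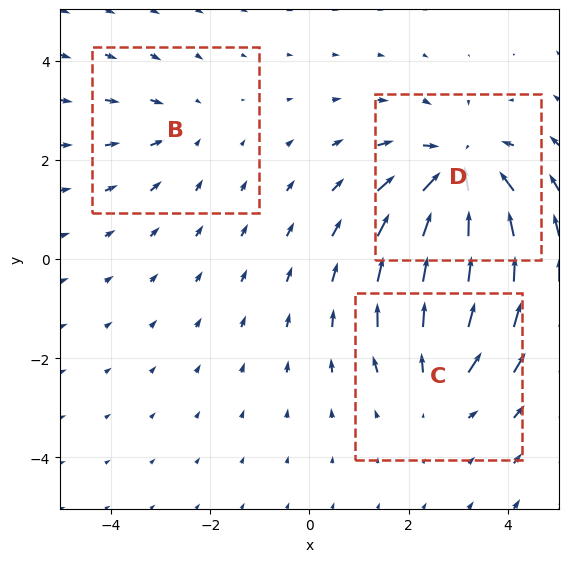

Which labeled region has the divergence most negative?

Divergence at each region's feature centre — B: about -2, C: about +3, D: about -5. Region D is most negative.

D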